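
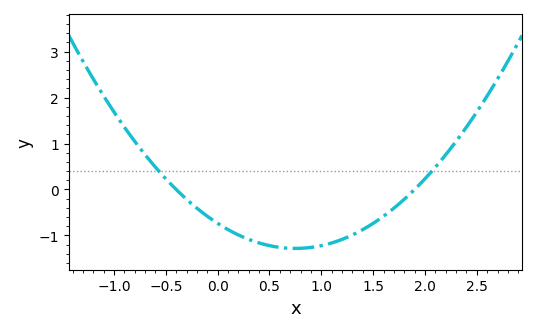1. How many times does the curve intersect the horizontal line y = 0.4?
2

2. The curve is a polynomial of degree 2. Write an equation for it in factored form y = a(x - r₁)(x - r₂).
y = 0.97(x + 0.4)(x - 1.9)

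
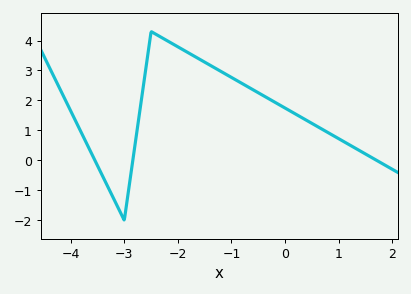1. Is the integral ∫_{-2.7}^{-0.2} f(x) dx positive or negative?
positive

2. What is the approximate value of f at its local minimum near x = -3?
-1.99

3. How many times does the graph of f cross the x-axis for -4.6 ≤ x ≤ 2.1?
3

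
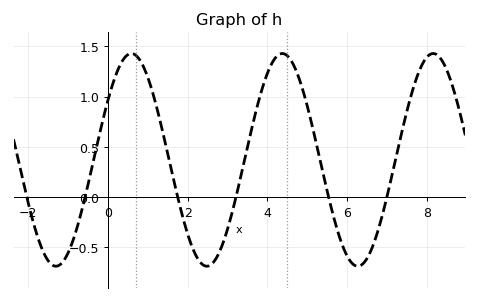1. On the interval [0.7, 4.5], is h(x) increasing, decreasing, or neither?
neither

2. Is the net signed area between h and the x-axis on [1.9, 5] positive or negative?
positive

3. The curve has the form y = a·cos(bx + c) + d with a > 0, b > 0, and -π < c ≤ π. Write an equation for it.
y = 1.06cos(1.7x - 0.98) + 0.37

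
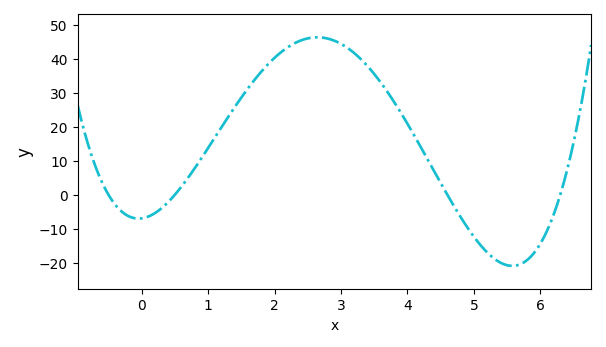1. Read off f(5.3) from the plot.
-19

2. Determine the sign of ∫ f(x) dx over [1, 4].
positive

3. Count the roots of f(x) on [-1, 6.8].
4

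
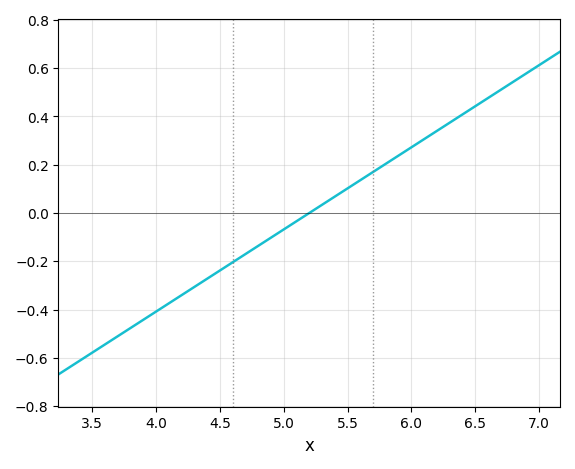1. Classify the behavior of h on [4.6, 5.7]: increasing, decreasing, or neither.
increasing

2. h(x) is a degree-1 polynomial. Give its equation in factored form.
y = 0.34(x - 5.2)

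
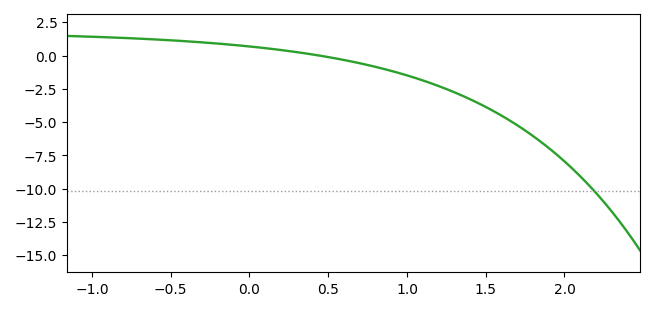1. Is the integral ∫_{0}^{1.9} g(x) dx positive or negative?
negative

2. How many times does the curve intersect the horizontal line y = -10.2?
1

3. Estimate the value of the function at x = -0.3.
1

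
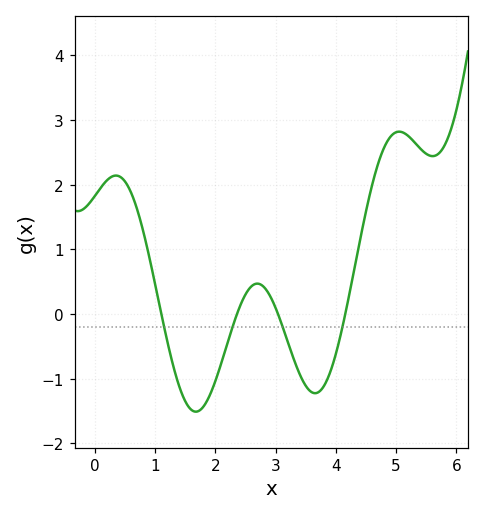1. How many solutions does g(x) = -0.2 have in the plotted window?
4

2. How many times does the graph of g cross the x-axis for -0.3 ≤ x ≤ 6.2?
4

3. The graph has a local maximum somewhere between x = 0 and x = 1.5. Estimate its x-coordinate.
0.351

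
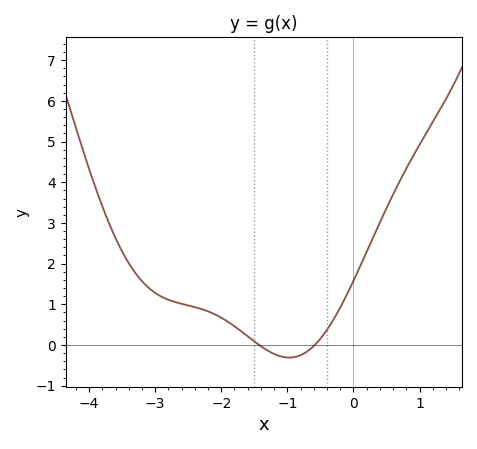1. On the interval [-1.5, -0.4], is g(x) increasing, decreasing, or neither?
neither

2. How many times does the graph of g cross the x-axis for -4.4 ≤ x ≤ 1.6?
2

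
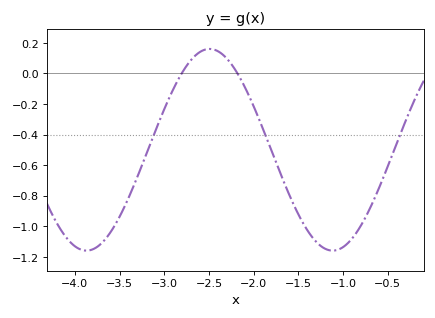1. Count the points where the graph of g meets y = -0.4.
3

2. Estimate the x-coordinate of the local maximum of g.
-2.49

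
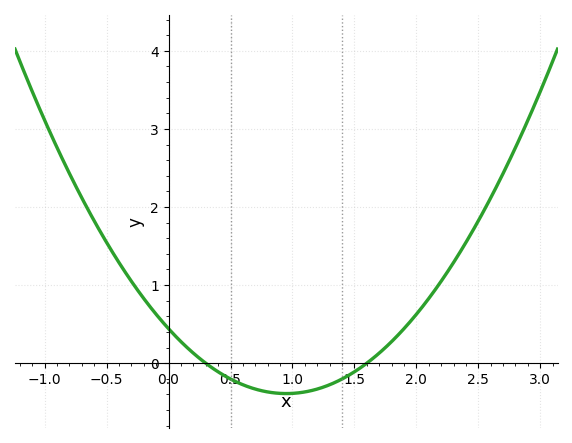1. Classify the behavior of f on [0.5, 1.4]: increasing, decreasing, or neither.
neither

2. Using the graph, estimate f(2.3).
1.29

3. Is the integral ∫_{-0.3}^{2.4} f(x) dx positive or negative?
positive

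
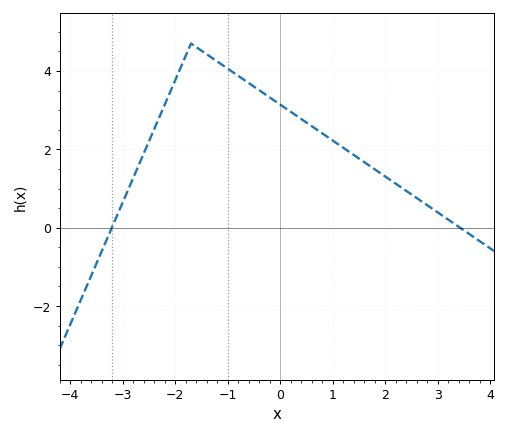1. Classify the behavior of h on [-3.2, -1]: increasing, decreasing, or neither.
neither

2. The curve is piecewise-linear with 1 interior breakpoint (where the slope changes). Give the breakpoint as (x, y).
(-1.7, 4.7)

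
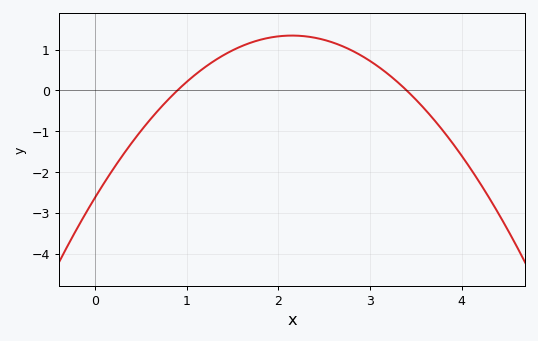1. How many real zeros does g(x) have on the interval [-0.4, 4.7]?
2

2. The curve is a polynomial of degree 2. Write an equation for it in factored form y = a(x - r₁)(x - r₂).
y = -0.86(x - 0.9)(x - 3.4)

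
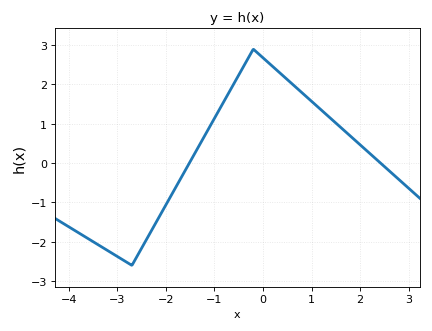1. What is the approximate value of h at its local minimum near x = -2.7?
-2.6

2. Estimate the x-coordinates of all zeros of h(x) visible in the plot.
-1.52, 2.42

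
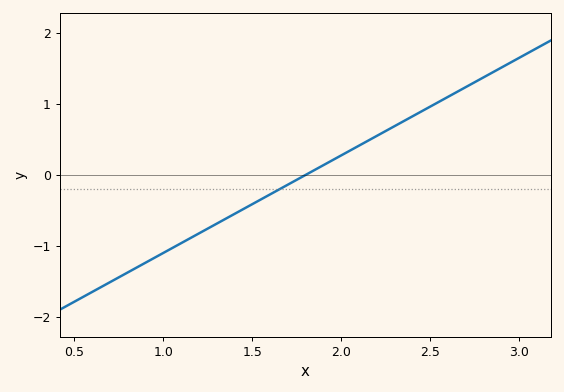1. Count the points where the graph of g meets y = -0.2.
1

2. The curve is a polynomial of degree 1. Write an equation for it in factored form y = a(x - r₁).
y = 1.37(x - 1.8)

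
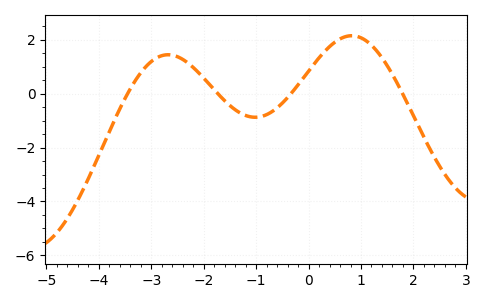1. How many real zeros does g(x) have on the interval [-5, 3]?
4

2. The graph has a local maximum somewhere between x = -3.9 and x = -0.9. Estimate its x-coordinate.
-2.6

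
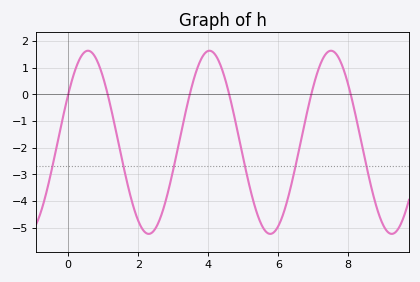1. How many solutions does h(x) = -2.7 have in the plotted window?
6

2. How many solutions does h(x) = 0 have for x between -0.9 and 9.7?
6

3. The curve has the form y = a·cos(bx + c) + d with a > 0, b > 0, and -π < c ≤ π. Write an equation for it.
y = 3.43cos(1.81x - 1.02) - 1.8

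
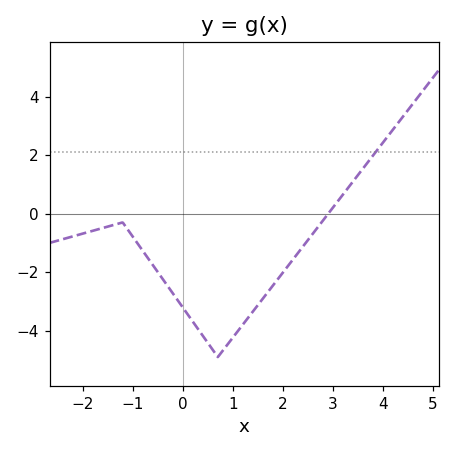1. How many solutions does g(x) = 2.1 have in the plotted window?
1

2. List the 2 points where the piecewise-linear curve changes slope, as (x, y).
(-1.2, -0.3); (0.7, -4.9)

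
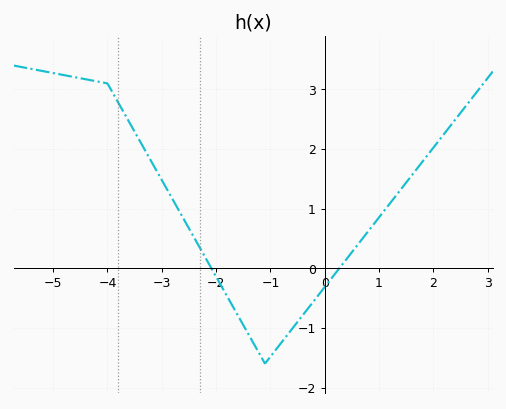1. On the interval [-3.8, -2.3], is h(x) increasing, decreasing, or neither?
decreasing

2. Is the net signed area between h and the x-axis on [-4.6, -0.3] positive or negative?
positive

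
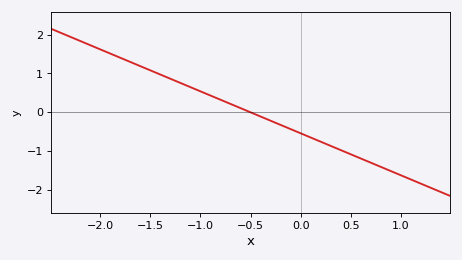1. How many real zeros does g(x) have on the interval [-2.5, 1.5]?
1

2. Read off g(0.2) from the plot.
-0.756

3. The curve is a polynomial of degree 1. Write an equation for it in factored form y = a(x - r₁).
y = -1.08(x + 0.5)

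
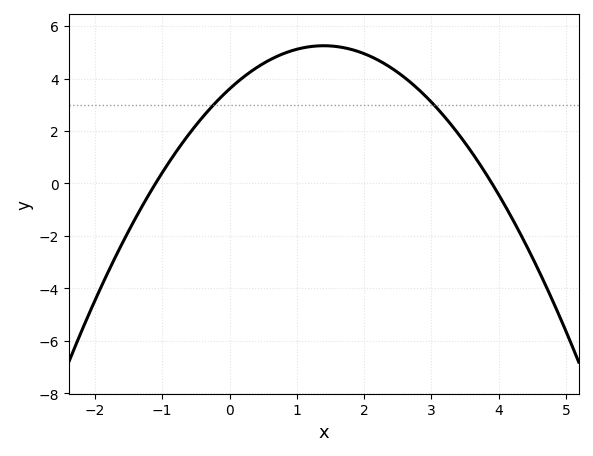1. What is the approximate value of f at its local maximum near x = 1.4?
5.25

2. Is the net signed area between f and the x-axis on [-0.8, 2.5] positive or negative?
positive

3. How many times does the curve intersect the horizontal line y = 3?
2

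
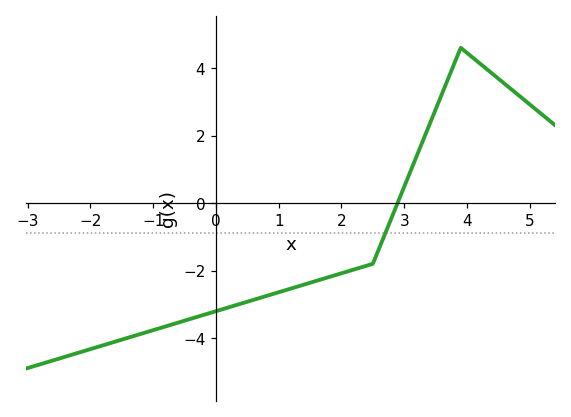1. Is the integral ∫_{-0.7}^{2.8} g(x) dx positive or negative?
negative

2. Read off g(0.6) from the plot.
-2.87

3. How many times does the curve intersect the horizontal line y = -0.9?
1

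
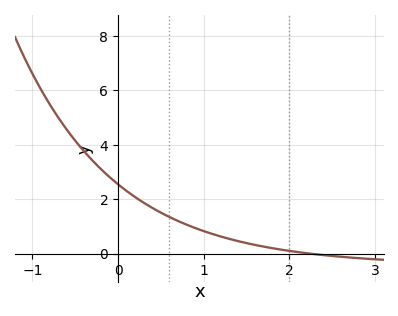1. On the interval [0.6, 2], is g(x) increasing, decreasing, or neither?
decreasing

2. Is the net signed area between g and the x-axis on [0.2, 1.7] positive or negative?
positive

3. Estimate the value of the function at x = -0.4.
3.8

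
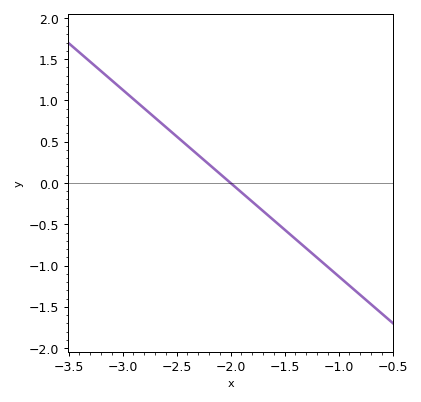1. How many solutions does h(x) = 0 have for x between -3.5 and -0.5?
1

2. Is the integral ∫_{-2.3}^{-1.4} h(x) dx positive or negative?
negative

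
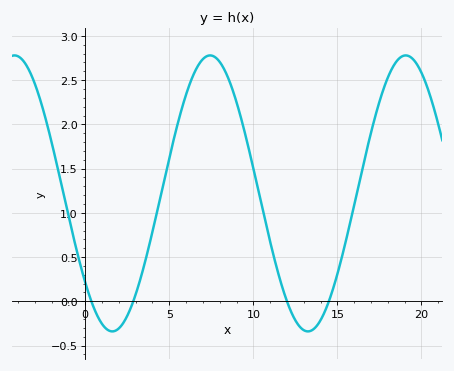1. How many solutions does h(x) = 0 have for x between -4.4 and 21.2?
4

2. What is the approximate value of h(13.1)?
-0.35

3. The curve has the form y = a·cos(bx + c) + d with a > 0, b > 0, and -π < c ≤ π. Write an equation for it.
y = 1.56cos(0.54x + 2.3) + 1.22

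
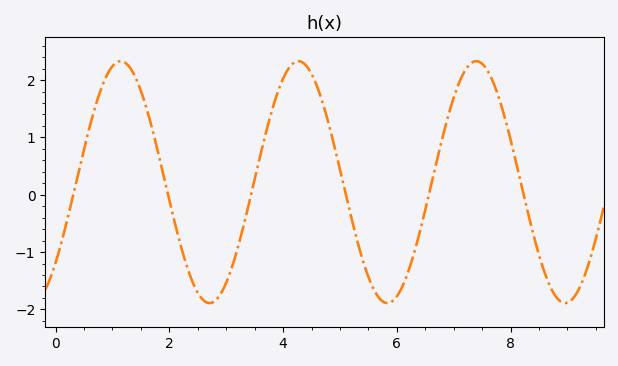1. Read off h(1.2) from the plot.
2.3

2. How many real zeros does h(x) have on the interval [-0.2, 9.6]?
6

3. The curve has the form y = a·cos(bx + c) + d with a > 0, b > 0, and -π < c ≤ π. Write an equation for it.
y = 2.11cos(2x - 2.3) + 0.22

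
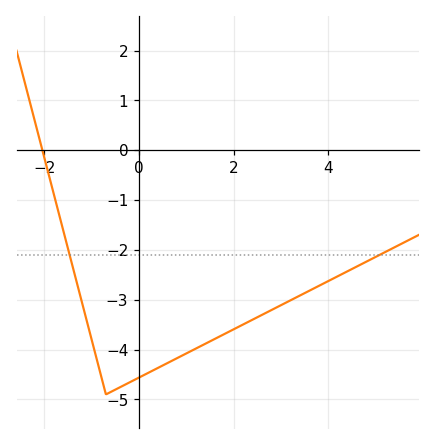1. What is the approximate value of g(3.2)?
-3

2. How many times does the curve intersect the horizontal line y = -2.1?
2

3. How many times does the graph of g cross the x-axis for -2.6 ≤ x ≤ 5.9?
1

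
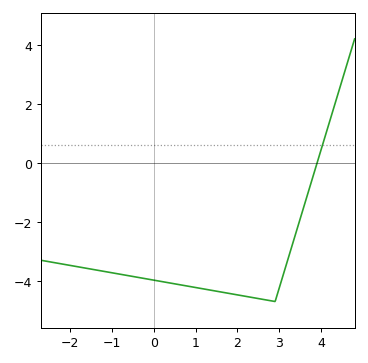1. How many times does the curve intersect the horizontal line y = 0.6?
1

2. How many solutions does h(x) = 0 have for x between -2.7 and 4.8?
1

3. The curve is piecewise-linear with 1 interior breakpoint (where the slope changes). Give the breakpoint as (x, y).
(2.9, -4.7)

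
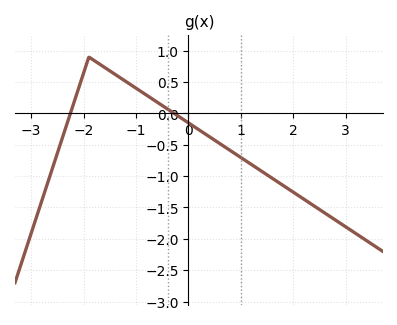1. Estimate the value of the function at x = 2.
-1.26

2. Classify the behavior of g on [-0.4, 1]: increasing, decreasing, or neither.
decreasing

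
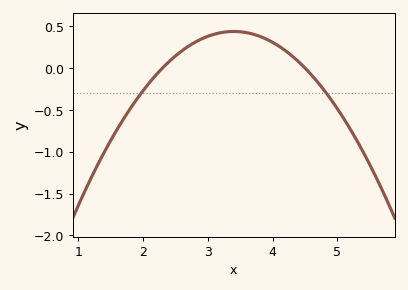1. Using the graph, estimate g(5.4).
-1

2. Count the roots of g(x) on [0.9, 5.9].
2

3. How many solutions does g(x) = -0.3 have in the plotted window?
2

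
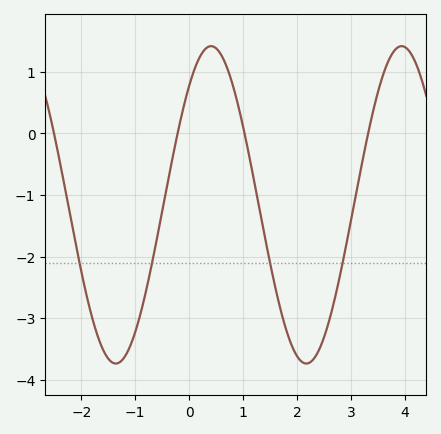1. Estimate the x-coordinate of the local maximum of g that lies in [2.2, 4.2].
3.93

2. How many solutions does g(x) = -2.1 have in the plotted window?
4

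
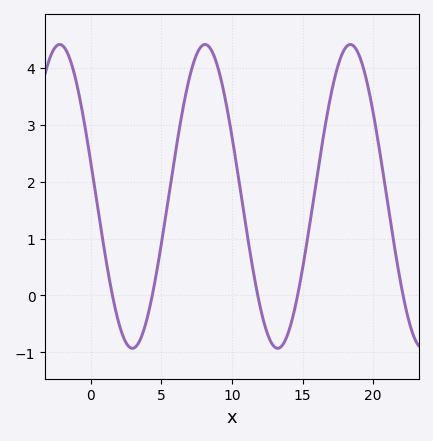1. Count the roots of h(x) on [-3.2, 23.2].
5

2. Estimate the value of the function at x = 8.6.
4.28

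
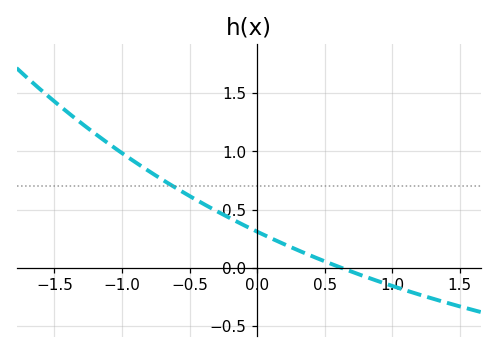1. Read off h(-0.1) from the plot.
0.35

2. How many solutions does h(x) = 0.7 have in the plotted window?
1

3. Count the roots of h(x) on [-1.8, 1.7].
1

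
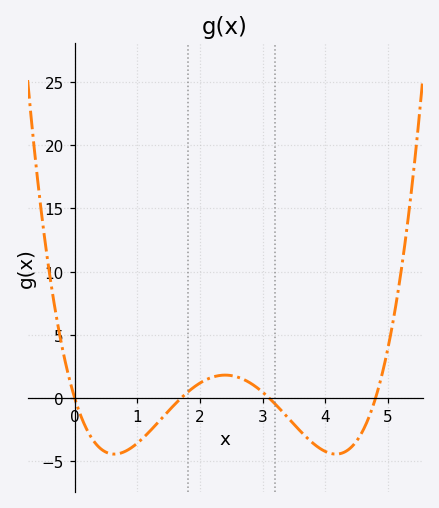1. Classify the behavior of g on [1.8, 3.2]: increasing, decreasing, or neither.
neither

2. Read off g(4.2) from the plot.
-4.44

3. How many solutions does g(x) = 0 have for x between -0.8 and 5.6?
4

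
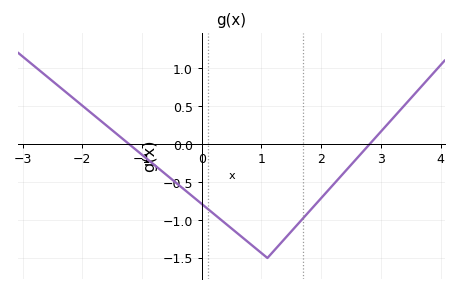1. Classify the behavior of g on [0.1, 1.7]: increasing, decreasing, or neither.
neither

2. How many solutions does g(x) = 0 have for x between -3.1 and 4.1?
2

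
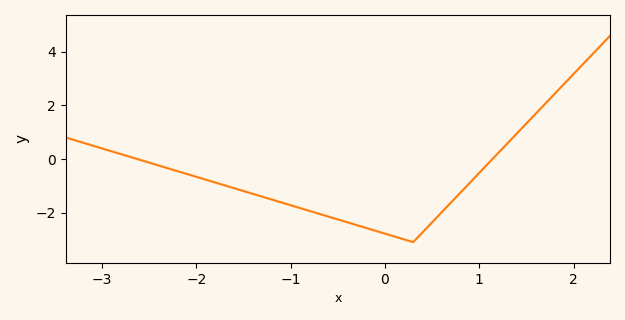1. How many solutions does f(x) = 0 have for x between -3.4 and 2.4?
2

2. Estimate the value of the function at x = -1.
-1.8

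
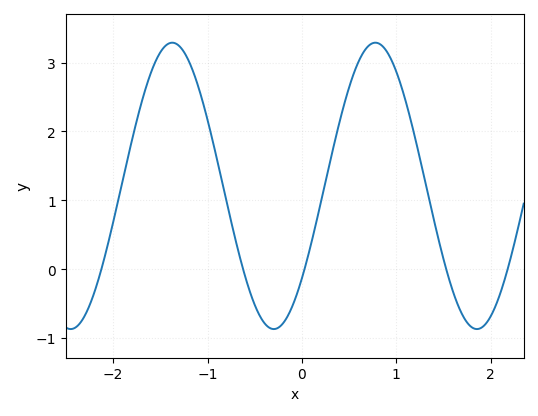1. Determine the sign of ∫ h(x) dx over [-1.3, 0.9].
positive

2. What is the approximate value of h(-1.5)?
3.2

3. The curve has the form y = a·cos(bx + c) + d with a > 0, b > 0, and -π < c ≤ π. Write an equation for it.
y = 2.08cos(2.9x - 2.3) + 1.21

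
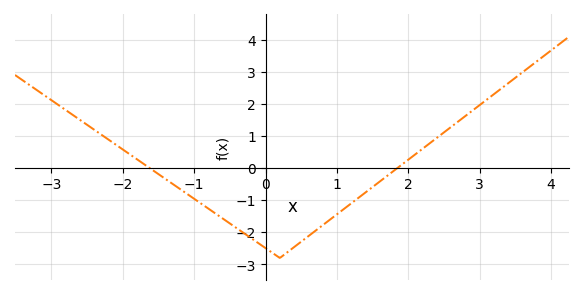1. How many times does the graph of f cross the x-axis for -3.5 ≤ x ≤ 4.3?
2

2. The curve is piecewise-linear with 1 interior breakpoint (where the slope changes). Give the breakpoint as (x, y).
(0.2, -2.8)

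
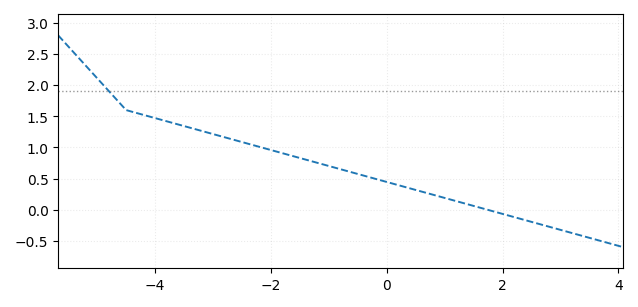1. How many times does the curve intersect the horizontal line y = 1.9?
1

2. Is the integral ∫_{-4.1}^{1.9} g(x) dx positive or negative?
positive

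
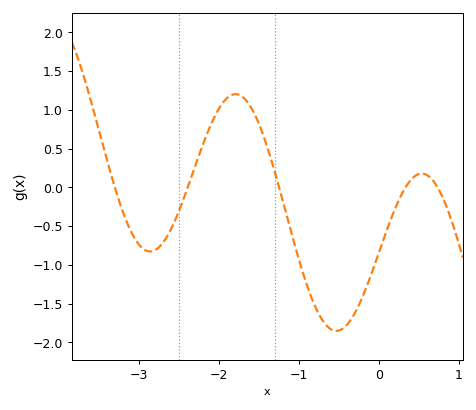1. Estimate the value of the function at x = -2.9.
-0.82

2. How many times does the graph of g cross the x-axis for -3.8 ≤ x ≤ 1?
5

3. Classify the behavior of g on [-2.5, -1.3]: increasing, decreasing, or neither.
neither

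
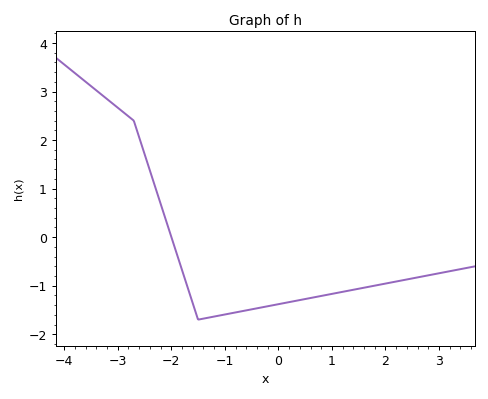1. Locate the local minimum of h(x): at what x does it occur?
-1.5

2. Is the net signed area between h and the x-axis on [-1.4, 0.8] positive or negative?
negative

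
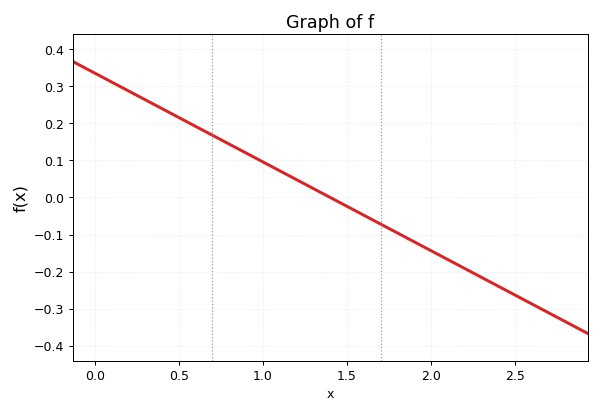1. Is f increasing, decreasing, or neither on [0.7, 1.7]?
decreasing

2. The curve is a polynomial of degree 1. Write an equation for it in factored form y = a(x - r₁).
y = -0.24(x - 1.4)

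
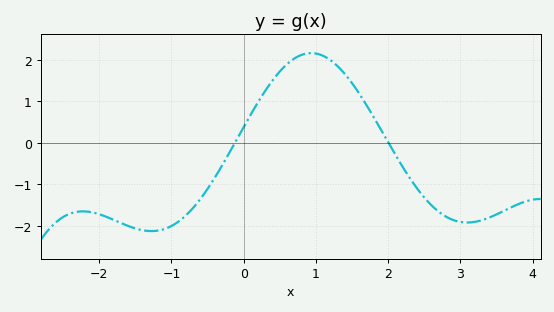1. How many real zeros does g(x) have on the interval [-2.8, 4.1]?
2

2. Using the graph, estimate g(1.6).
1.19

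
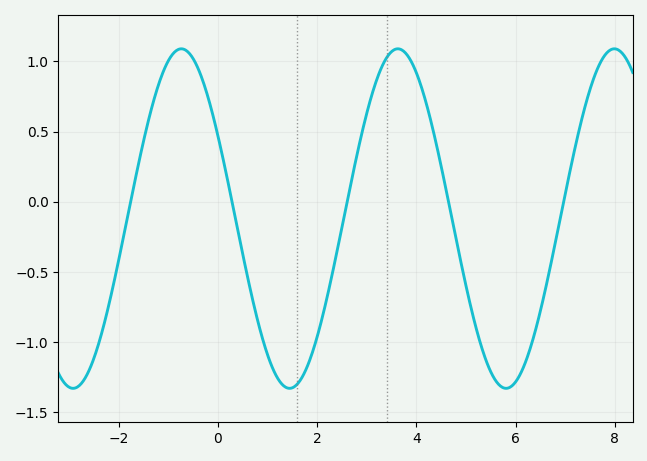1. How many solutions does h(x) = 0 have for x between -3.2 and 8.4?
5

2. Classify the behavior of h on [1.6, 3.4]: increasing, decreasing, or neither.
increasing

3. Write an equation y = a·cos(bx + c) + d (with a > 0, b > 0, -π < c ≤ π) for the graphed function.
y = 1.21cos(1.4x + 1.1) - 0.12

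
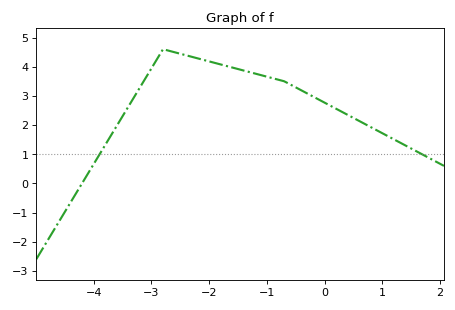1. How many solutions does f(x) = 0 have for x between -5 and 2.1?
1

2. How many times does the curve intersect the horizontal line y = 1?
2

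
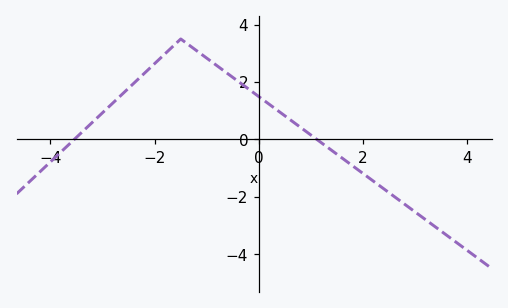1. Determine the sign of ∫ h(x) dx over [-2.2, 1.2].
positive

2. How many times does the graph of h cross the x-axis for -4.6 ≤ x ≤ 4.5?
2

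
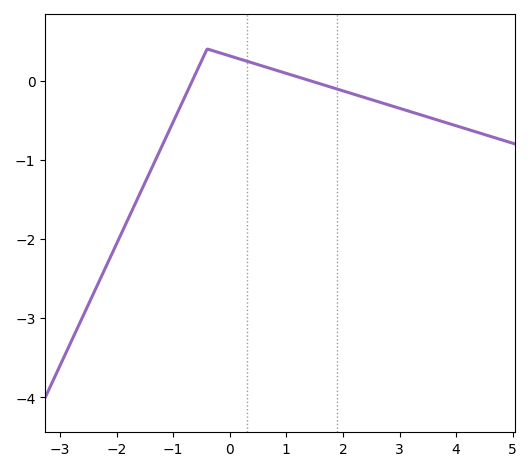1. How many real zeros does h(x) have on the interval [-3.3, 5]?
2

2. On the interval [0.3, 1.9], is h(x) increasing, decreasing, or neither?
decreasing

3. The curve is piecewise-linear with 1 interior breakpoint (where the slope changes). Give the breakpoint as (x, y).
(-0.4, 0.4)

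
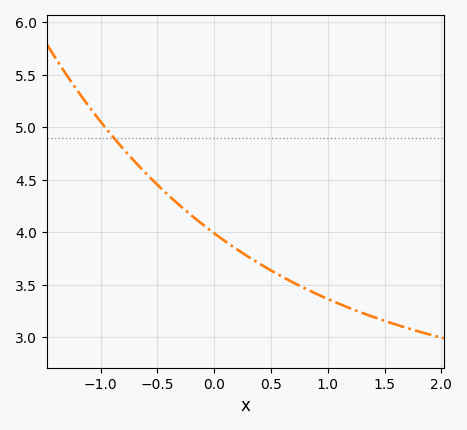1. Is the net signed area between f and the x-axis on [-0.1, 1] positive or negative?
positive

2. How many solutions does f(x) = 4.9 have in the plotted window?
1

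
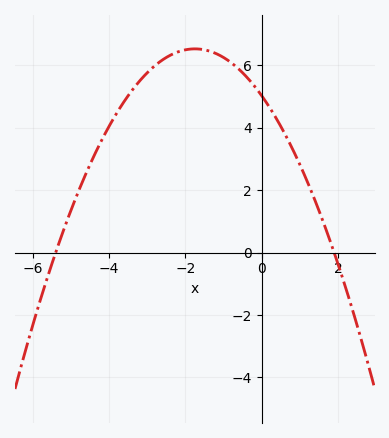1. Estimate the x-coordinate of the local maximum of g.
-1.8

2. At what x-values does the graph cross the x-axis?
-5.4, 1.8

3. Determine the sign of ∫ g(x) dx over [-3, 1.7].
positive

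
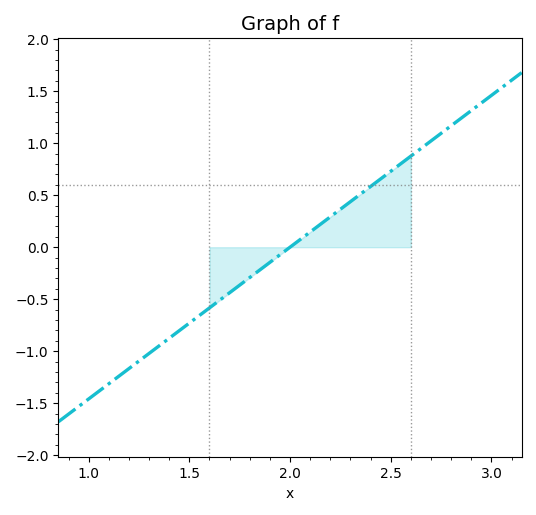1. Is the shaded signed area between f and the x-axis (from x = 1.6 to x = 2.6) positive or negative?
positive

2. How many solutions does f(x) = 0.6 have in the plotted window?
1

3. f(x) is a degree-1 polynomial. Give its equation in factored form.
y = 1.46(x - 2)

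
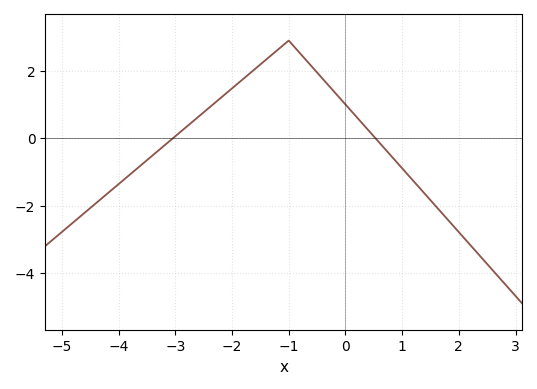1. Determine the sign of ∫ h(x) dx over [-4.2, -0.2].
positive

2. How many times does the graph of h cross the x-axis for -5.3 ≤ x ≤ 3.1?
2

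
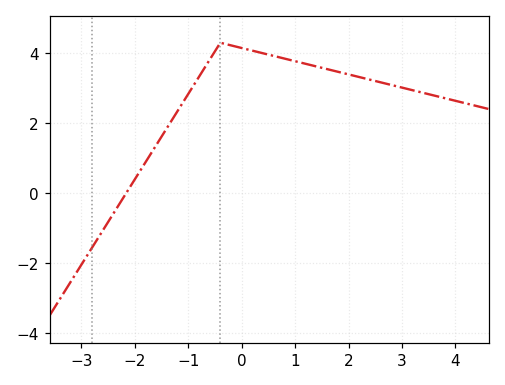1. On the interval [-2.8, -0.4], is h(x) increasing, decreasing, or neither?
increasing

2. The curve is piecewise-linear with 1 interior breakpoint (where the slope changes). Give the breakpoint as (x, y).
(-0.4, 4.3)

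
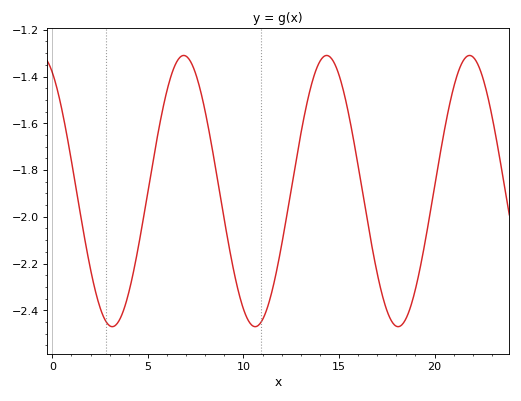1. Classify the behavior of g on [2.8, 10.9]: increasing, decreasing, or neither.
neither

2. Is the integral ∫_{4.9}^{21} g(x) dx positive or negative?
negative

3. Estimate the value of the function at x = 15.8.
-1.69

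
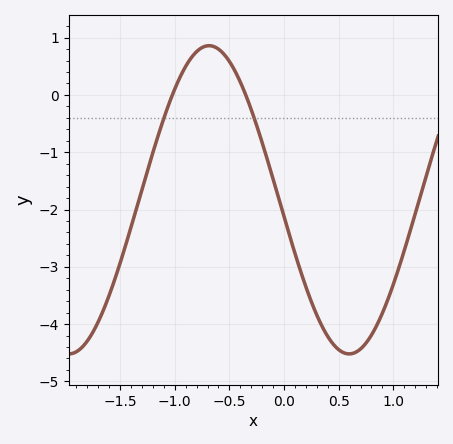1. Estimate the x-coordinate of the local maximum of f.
-0.7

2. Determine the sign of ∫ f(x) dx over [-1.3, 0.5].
negative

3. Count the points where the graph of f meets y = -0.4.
2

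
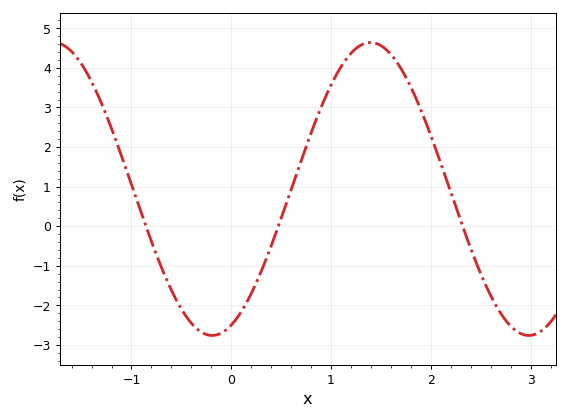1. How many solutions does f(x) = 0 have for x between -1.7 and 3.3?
3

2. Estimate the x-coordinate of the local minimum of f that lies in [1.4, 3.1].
3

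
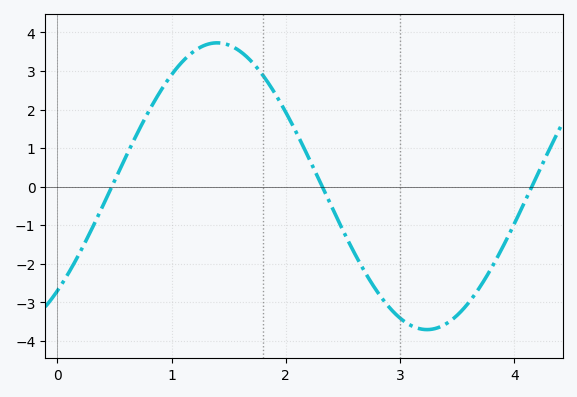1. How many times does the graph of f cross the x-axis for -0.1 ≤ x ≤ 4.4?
3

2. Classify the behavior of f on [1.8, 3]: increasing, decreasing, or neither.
decreasing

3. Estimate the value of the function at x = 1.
2.9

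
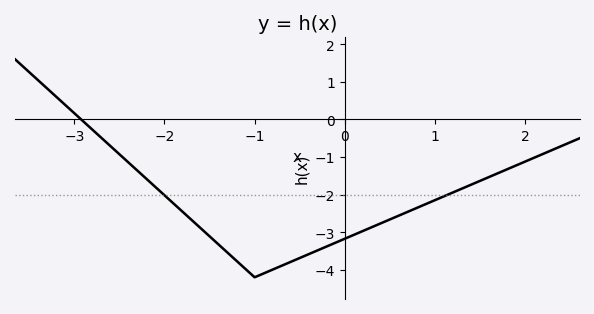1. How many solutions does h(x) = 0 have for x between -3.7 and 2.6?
1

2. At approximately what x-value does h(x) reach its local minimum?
-0.998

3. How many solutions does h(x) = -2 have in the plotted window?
2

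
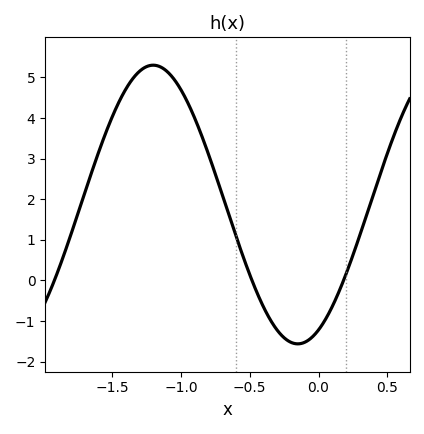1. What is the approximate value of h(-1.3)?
5.2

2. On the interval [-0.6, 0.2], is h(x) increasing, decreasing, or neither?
neither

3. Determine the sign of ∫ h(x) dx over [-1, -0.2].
positive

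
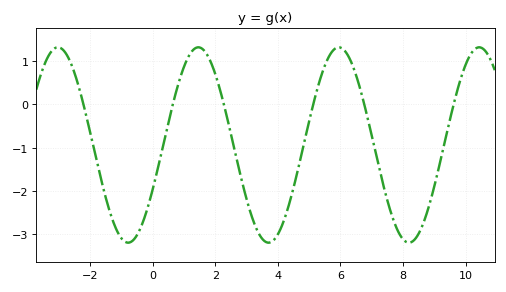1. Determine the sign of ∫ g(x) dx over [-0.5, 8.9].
negative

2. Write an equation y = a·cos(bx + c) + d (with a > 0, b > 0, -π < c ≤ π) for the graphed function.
y = 2.25cos(1.4x - 2) - 0.94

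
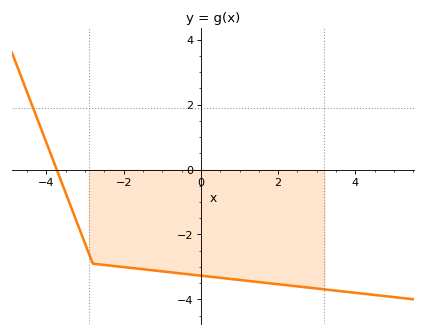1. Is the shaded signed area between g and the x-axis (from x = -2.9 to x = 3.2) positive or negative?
negative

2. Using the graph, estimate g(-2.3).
-2.97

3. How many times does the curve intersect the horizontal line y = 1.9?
1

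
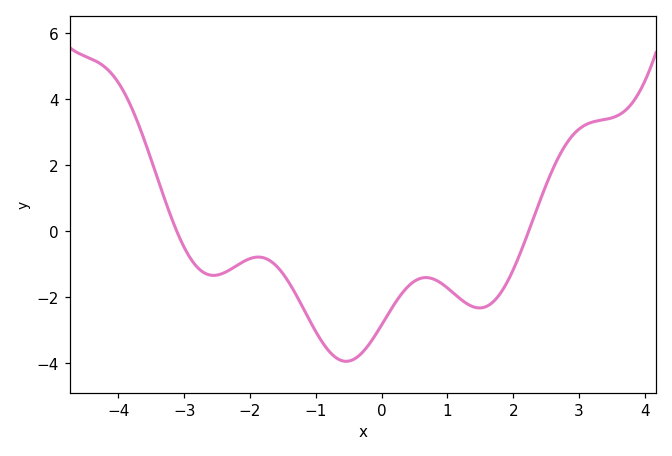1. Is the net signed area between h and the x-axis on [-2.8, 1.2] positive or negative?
negative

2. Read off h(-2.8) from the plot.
-1.09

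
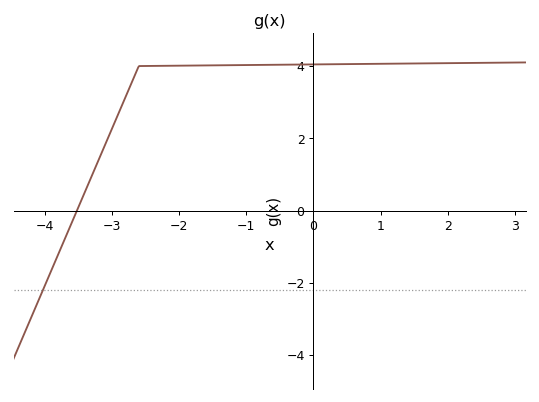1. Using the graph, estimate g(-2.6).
4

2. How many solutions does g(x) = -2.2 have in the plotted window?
1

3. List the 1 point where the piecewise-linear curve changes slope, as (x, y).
(-2.6, 4)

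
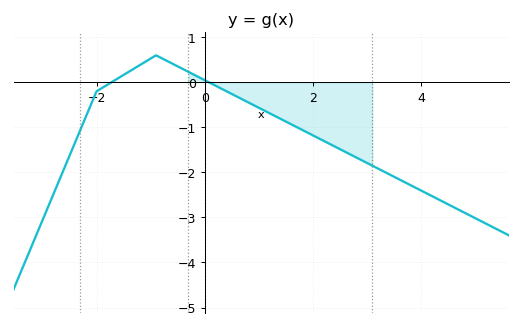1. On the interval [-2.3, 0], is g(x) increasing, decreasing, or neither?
neither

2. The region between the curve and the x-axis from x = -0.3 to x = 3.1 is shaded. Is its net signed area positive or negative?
negative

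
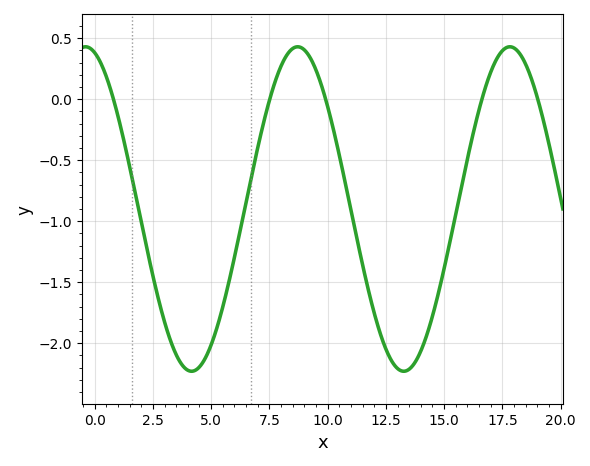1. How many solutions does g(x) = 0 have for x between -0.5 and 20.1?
5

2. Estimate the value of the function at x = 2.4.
-1.35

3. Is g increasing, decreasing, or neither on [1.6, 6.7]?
neither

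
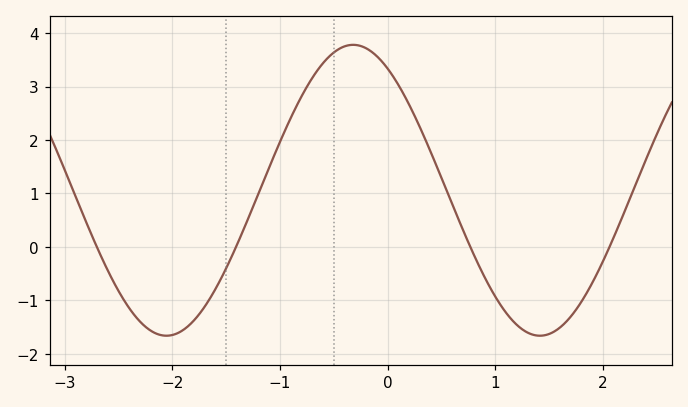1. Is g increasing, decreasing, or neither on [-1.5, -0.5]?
increasing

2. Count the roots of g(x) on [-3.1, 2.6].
4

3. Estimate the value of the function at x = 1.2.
-1.46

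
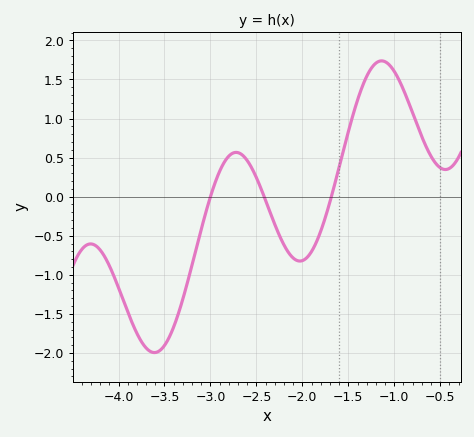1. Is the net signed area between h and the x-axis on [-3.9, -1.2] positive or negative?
negative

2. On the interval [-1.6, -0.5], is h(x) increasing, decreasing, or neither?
neither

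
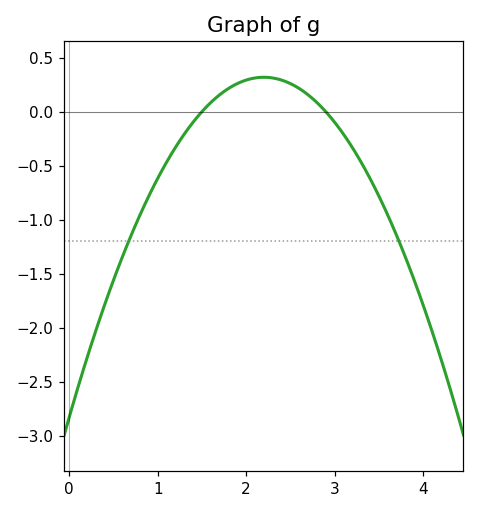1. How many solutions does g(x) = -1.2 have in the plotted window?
2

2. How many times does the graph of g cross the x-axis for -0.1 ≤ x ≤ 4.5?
2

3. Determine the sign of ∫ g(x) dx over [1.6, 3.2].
positive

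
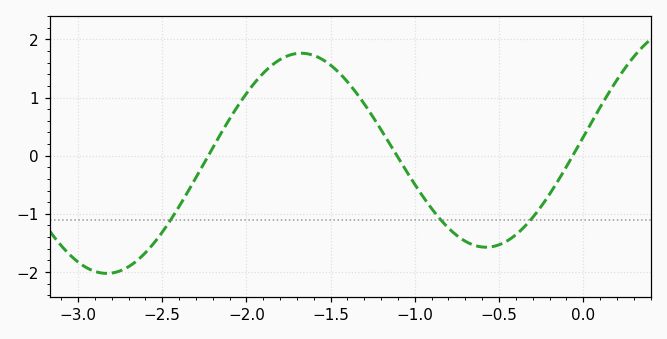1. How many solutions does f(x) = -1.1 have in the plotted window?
3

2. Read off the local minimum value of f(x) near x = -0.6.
-1.6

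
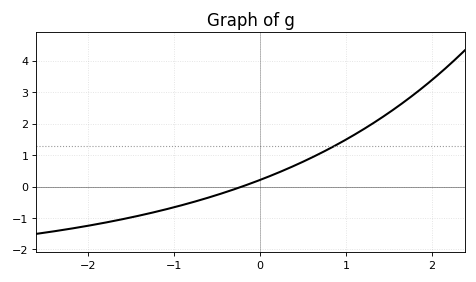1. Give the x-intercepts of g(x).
-0.208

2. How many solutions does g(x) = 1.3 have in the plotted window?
1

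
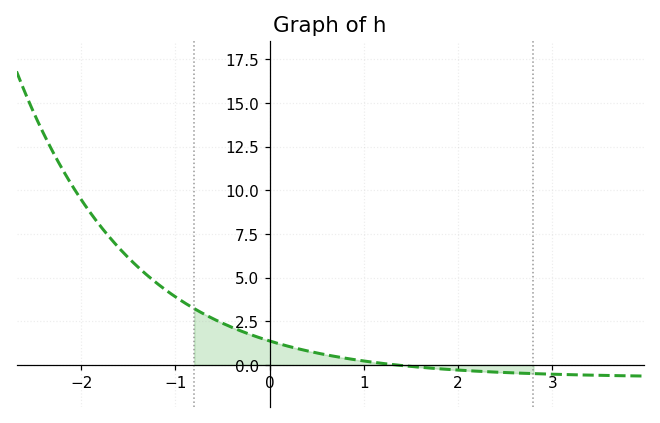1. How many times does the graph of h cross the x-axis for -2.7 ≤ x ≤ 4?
1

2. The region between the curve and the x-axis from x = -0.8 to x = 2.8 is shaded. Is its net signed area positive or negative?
positive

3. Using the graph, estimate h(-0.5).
2.4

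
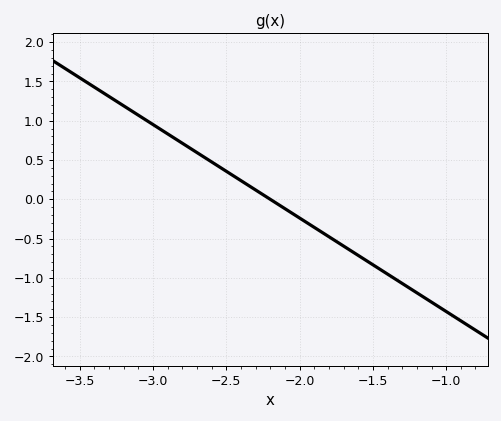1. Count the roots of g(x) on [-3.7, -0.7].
1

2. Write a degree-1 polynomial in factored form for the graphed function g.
y = -1.19(x + 2.2)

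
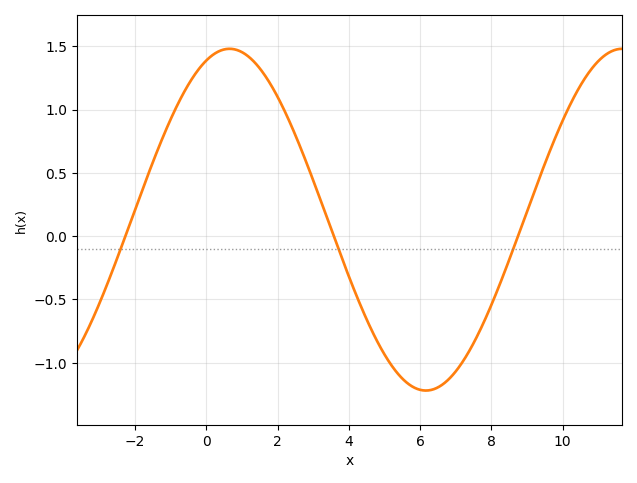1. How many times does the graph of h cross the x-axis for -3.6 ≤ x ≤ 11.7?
3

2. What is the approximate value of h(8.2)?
-0.4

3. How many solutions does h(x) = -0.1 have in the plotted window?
3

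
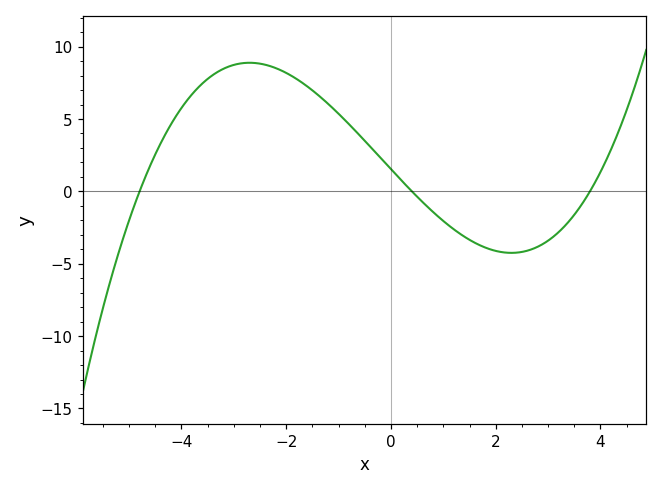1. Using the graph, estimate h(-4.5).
2.5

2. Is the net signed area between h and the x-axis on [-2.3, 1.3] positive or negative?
positive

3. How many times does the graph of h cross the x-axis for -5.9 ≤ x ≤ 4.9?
3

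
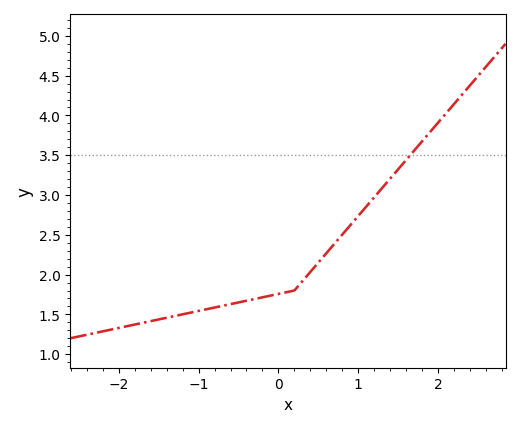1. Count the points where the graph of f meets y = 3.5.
1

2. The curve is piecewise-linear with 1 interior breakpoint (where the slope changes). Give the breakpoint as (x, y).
(0.2, 1.8)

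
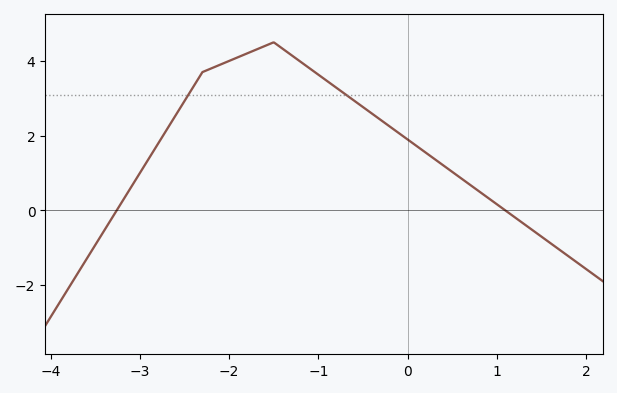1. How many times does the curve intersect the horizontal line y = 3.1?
2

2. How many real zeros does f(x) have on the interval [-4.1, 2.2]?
2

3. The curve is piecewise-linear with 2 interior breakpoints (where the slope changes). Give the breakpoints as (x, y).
(-2.3, 3.7); (-1.5, 4.5)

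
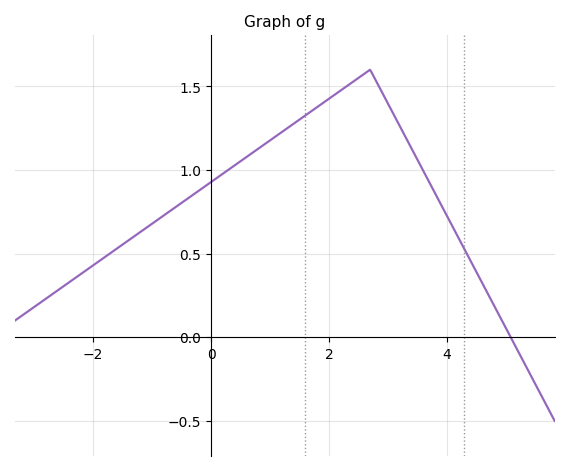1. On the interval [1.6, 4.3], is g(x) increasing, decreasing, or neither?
neither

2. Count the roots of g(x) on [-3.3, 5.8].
1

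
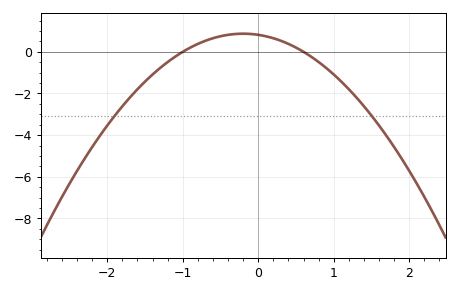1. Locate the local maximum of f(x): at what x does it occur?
-0.2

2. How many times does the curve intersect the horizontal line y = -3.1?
2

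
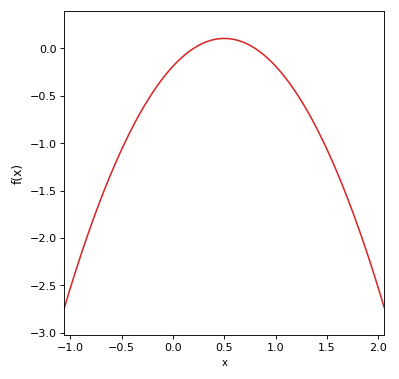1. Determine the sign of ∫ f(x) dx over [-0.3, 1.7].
negative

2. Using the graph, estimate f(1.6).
-1.3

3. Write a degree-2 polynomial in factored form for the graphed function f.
y = -1.17(x - 0.2)(x - 0.8)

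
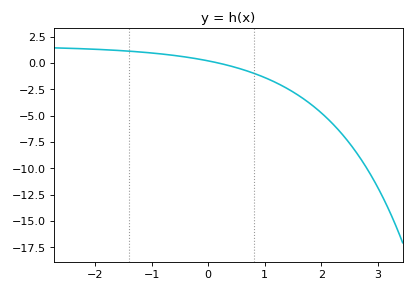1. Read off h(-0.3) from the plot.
0.5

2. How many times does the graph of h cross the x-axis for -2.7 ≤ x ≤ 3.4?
1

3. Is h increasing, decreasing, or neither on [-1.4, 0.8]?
decreasing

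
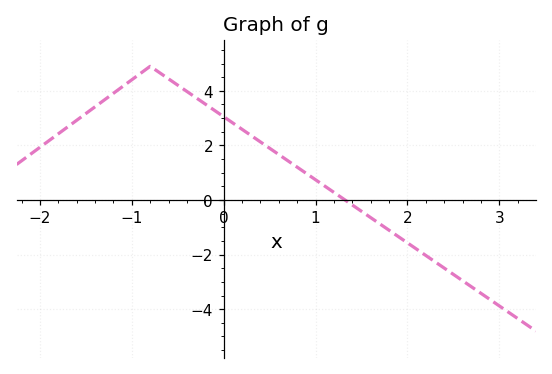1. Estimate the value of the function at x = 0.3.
2.4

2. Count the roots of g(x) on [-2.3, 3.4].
1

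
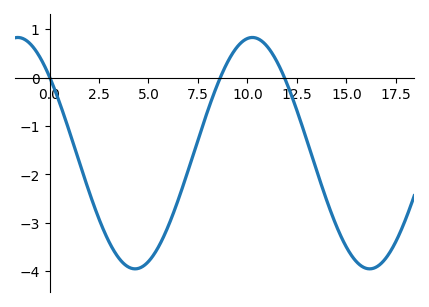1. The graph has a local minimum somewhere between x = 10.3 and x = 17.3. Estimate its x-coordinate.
16.2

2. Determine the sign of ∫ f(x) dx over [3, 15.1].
negative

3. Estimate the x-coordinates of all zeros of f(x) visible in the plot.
0.018, 8.63, 11.9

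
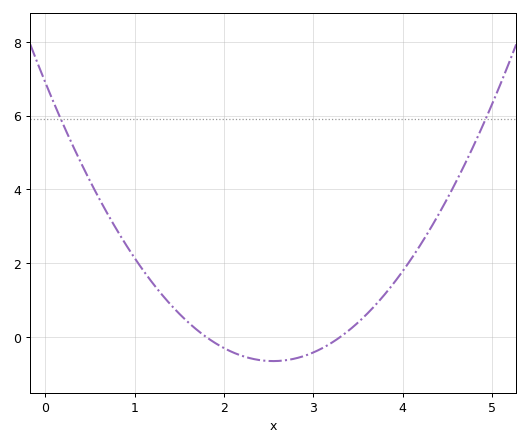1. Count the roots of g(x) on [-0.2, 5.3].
2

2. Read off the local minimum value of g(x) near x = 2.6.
-0.6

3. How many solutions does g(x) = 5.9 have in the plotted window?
2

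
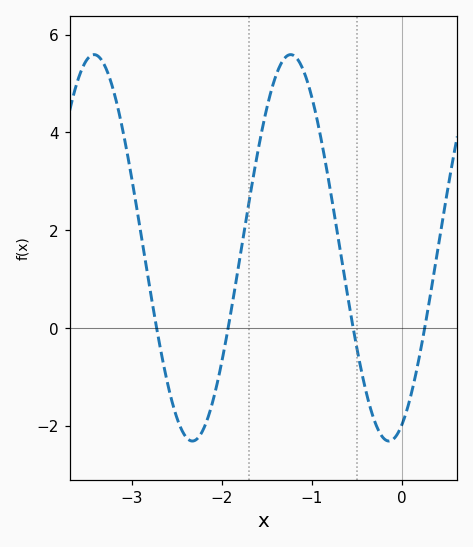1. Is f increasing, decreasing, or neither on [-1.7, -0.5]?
neither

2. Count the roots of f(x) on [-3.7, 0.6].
4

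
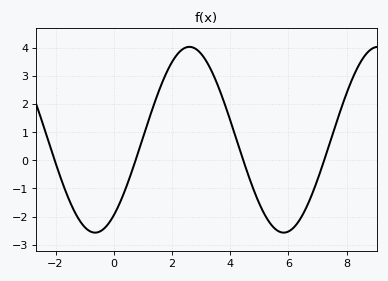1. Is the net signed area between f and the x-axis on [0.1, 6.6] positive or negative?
positive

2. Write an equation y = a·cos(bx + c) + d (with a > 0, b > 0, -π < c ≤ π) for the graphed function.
y = 3.3cos(0.97x - 2.5) + 0.73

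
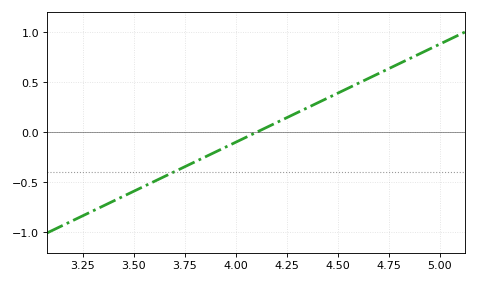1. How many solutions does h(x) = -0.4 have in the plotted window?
1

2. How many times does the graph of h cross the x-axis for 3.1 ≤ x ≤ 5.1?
1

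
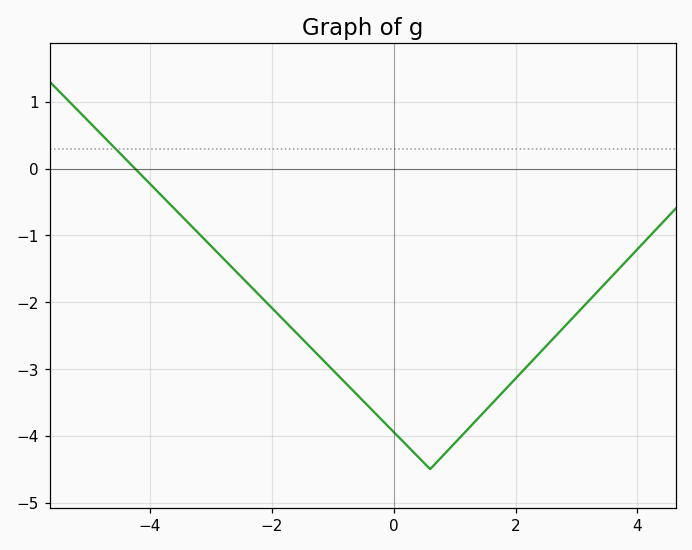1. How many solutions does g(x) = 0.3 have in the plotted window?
1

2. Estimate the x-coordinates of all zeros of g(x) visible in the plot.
-4.24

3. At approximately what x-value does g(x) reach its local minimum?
0.602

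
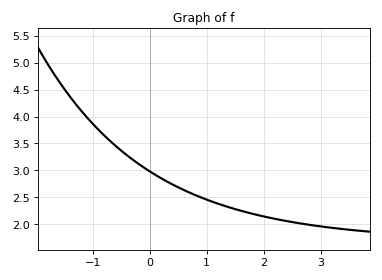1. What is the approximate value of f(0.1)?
2.91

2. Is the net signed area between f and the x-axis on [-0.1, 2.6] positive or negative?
positive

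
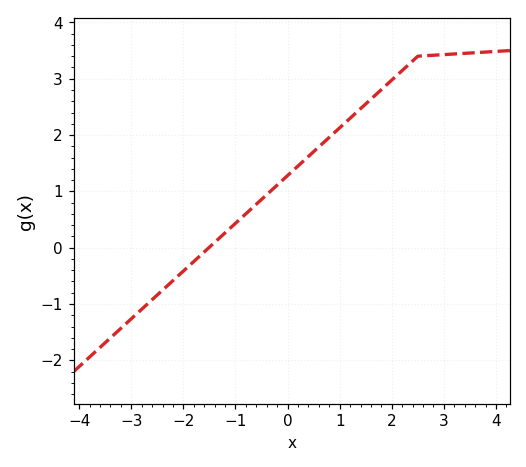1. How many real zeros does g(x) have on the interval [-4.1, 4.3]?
1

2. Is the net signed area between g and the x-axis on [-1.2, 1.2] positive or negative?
positive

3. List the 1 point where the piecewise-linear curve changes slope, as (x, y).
(2.5, 3.4)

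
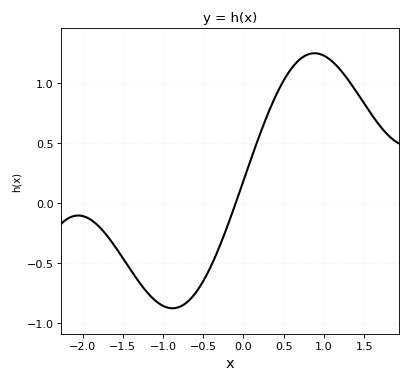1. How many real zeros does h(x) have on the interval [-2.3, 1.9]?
1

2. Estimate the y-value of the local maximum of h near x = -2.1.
-0.105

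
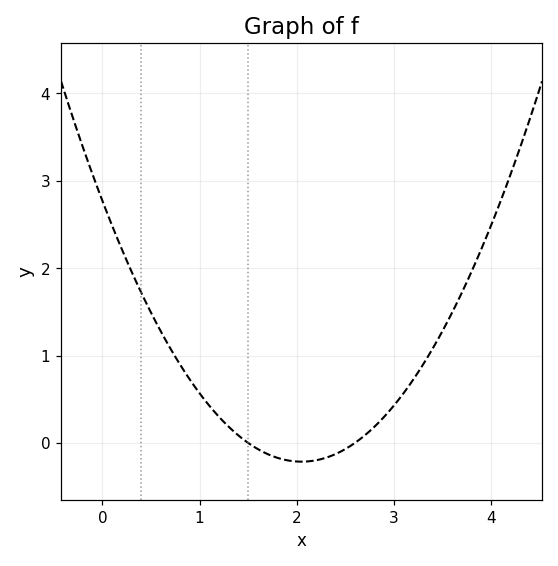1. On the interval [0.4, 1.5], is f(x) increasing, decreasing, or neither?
decreasing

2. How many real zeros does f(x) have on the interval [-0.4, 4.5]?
2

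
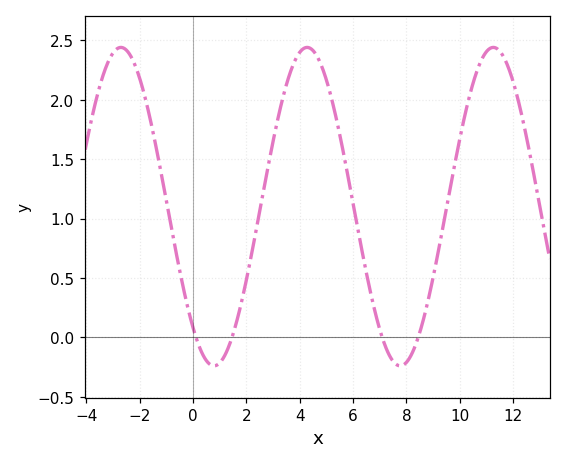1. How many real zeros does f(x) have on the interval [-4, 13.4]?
4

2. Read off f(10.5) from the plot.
2.14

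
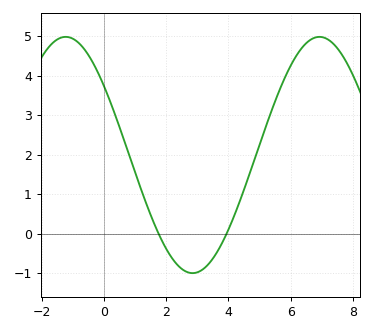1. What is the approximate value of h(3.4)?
-0.7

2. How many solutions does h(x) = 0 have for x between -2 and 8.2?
2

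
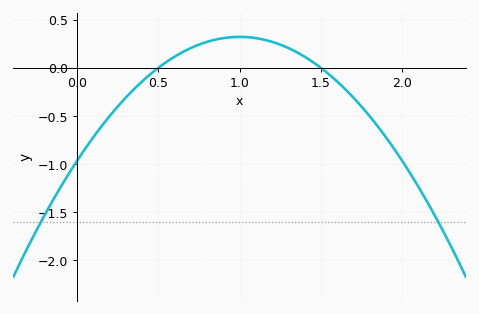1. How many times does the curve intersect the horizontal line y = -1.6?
2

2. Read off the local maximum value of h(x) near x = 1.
0.3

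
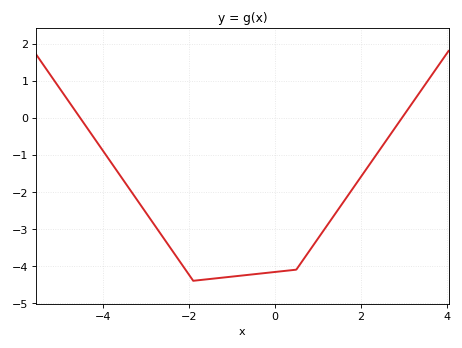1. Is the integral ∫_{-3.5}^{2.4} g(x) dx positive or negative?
negative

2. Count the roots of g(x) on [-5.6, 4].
2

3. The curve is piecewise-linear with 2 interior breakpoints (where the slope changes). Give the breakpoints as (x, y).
(-1.9, -4.4); (0.5, -4.1)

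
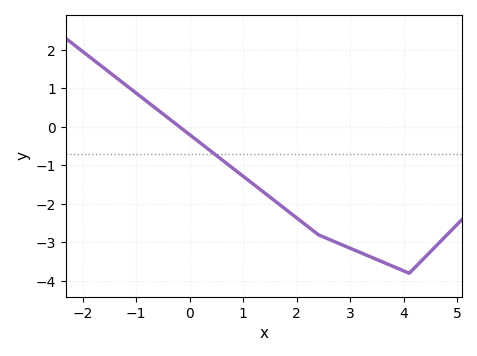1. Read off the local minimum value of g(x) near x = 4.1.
-3.8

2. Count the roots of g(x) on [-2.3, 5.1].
1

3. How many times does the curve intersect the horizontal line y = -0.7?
1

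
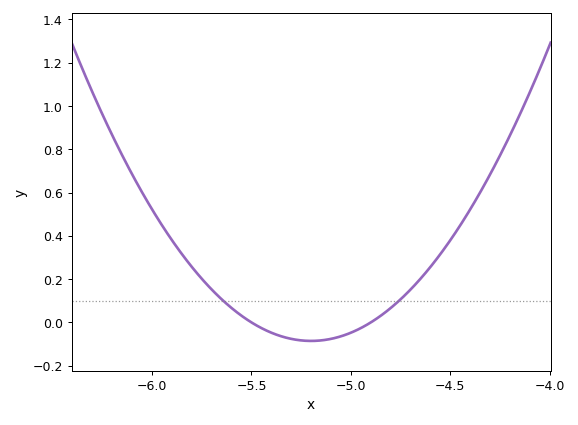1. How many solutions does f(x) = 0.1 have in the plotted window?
2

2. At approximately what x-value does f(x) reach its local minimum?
-5.2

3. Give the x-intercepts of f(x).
-5.5, -4.9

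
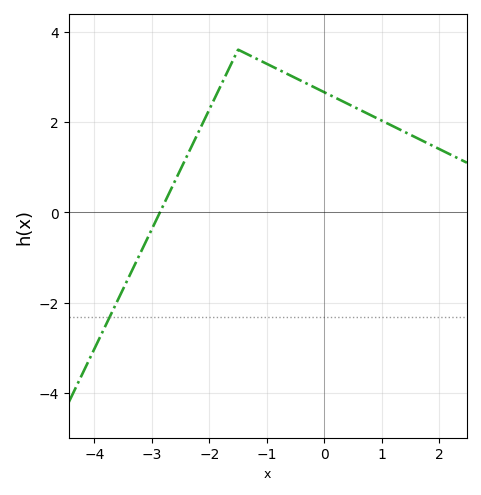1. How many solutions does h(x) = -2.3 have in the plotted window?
1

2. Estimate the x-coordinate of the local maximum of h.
-1.5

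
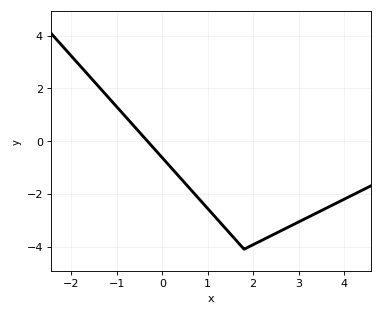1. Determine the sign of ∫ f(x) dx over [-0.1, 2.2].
negative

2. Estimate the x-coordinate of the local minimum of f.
1.8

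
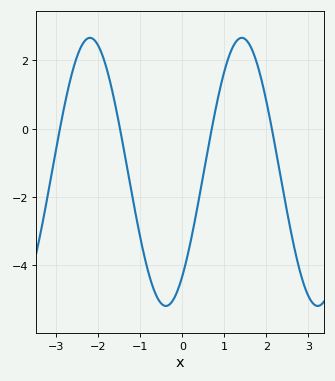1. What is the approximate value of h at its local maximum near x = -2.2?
2.66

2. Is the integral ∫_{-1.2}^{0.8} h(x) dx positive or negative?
negative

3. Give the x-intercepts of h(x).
-2.91, -1.48, 0.701, 2.13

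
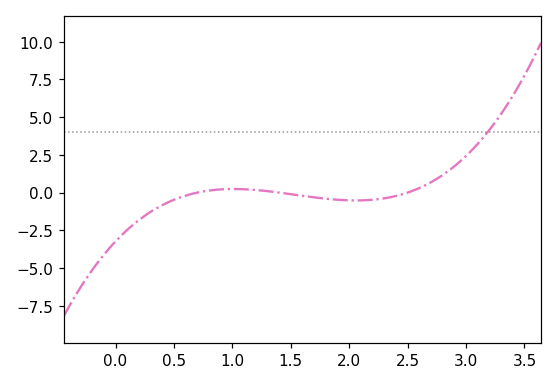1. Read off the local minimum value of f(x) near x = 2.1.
-0.5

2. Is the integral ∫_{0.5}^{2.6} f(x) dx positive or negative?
negative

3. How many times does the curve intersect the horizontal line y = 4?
1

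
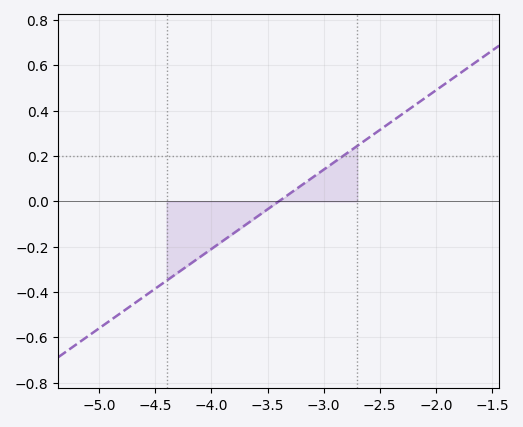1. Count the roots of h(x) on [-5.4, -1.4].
1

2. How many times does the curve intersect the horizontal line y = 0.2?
1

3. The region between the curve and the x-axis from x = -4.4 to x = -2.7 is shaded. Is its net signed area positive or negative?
negative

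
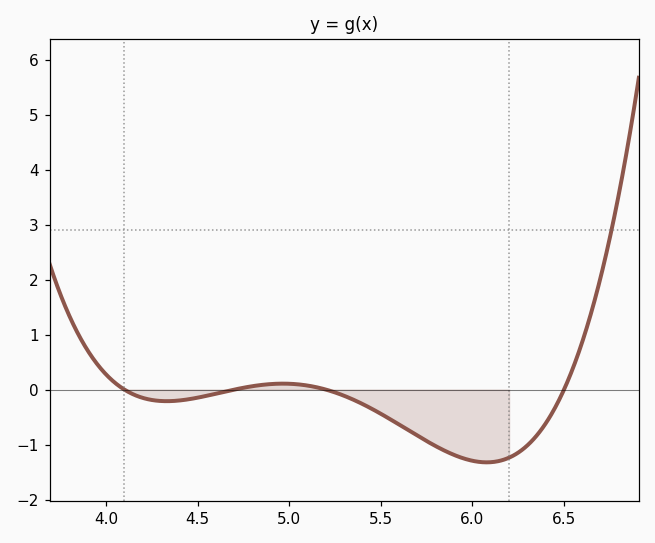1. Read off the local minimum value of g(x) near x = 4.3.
-0.21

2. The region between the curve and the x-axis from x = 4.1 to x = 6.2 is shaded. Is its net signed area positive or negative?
negative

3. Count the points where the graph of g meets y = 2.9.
1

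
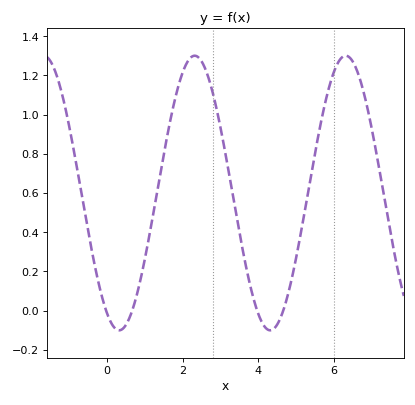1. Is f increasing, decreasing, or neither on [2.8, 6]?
neither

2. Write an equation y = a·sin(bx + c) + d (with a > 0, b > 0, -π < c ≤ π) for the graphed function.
y = 0.7sin(1.57x - 2.07) + 0.6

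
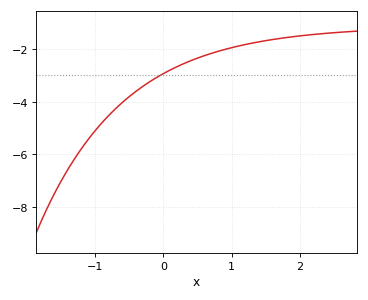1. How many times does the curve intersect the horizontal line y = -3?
1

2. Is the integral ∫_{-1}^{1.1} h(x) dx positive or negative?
negative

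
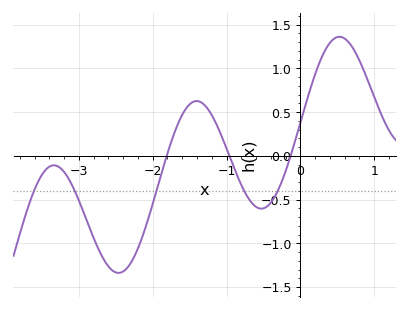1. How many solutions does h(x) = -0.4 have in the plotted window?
5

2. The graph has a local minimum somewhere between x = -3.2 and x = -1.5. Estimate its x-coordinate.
-2.46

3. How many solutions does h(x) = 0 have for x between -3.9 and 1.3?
3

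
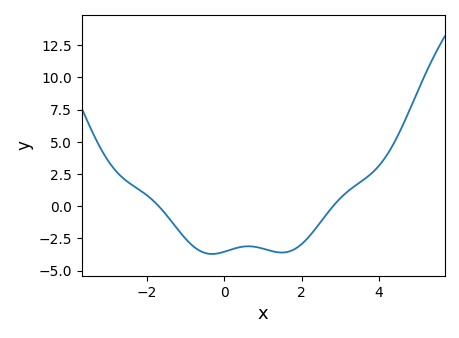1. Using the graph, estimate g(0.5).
-3.2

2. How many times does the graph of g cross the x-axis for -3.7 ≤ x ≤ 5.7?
2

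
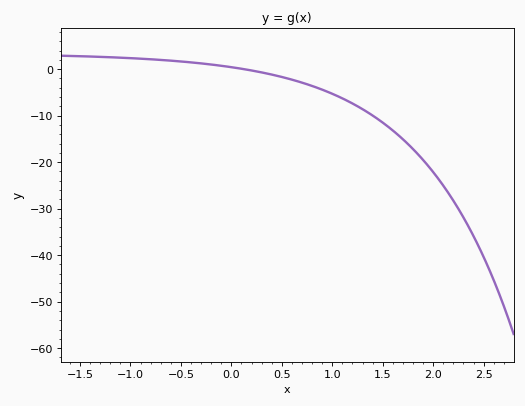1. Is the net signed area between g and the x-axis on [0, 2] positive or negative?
negative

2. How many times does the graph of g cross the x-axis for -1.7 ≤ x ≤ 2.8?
1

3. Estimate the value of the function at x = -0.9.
2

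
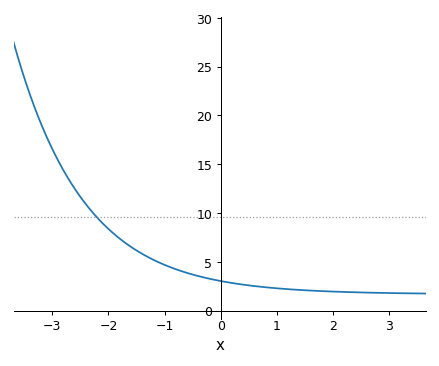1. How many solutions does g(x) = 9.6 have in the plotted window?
1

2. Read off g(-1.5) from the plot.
6.17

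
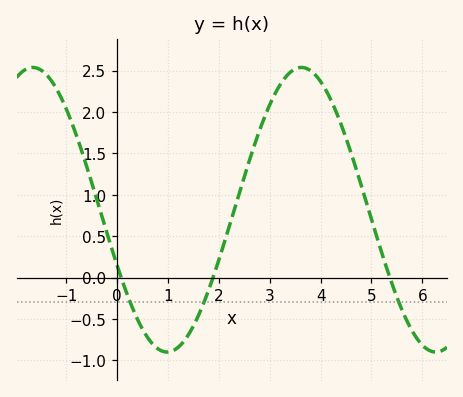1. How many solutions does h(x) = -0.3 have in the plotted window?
3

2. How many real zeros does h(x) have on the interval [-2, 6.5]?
3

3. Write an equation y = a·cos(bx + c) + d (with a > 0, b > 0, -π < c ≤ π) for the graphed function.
y = 1.72cos(1.19x + 1.97) + 0.82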